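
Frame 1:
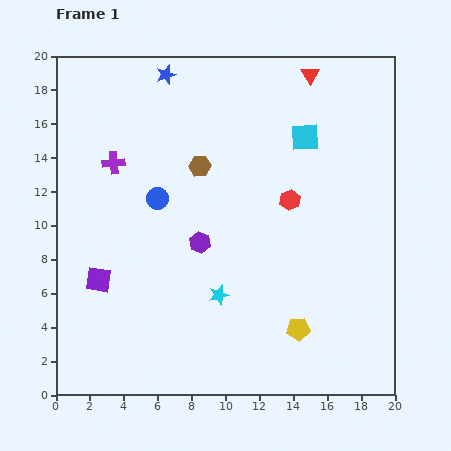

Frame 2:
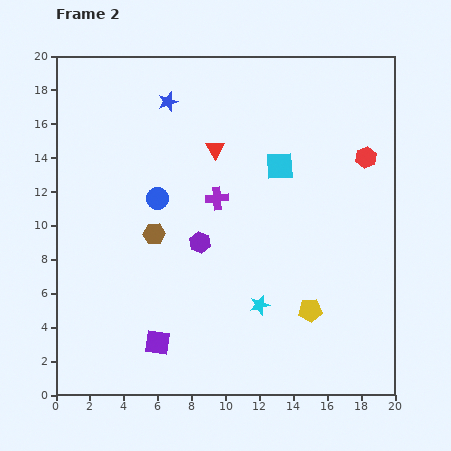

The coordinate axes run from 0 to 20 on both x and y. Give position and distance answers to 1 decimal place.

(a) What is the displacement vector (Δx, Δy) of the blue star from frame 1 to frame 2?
(0.1, -1.6)

The blue star was at (6.5, 18.9) in frame 1 and (6.6, 17.3) in frame 2.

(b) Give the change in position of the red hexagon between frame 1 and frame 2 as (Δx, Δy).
(4.5, 2.5)

The red hexagon was at (13.8, 11.5) in frame 1 and (18.3, 14.0) in frame 2.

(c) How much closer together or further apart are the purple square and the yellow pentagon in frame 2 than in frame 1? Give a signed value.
-3.0

Distance in frame 1: 12.2. Distance in frame 2: 9.2.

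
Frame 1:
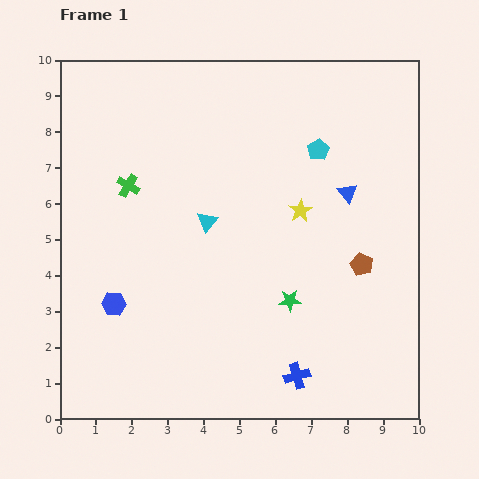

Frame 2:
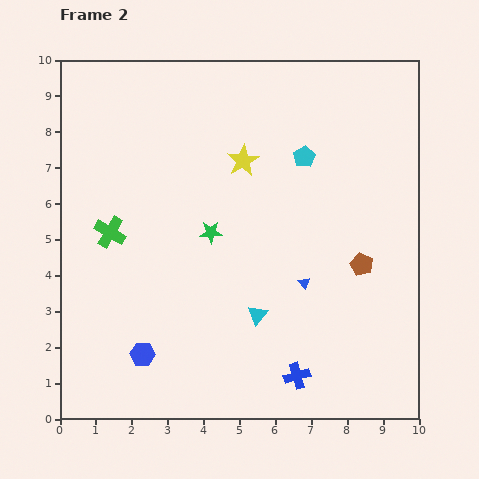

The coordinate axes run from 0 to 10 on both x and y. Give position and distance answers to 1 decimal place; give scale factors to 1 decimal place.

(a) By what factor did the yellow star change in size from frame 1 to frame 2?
1.4×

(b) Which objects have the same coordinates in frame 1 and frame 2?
the brown pentagon, the blue cross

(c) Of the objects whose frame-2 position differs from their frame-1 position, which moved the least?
the cyan pentagon

(moved 0.4)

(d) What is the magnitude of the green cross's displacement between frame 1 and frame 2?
1.4

The green cross moved from (1.9, 6.5) to (1.4, 5.2), a distance of √(0.5² + 1.3²) ≈ 1.4.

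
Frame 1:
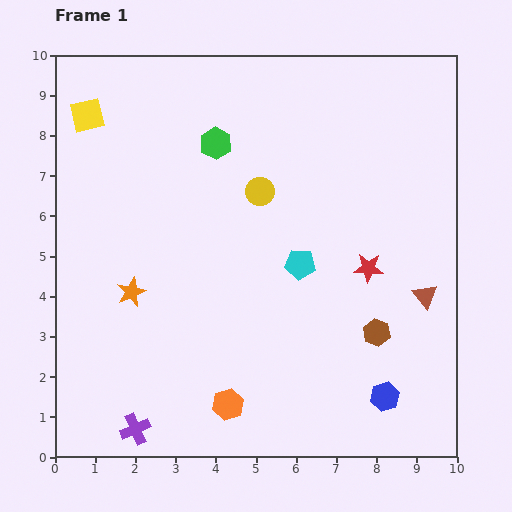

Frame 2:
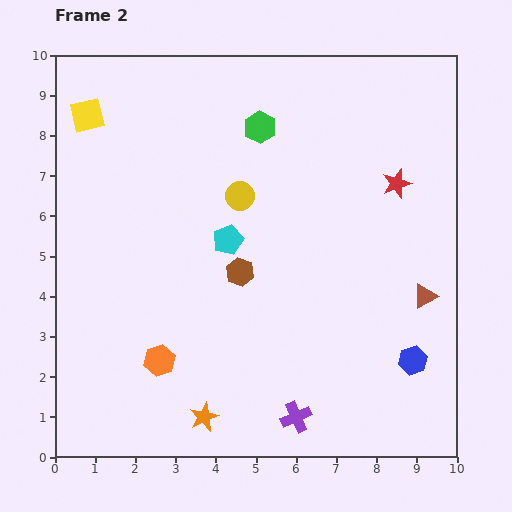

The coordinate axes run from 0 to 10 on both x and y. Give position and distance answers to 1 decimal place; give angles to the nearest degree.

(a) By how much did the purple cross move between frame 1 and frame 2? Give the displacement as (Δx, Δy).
(4.0, 0.3)

The purple cross was at (2.0, 0.7) in frame 1 and (6.0, 1.0) in frame 2.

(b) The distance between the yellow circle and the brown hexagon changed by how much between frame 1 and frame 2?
-2.6

Distance in frame 1: 4.5. Distance in frame 2: 1.9.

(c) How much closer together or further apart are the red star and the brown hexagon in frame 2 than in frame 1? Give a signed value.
+2.9

Distance in frame 1: 1.6. Distance in frame 2: 4.5.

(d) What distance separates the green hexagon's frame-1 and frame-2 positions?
1.2

The green hexagon moved from (4.0, 7.8) to (5.1, 8.2), a distance of √(1.1² + 0.4²) ≈ 1.2.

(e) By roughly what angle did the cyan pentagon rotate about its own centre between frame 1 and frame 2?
27° counter-clockwise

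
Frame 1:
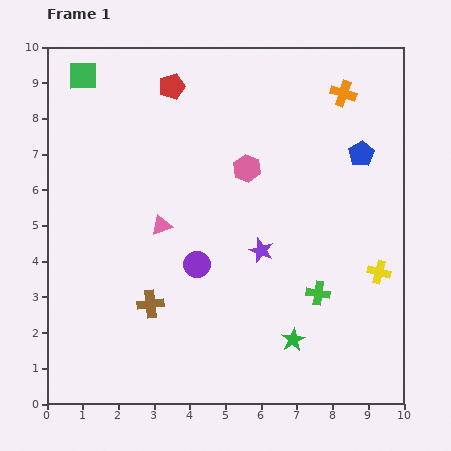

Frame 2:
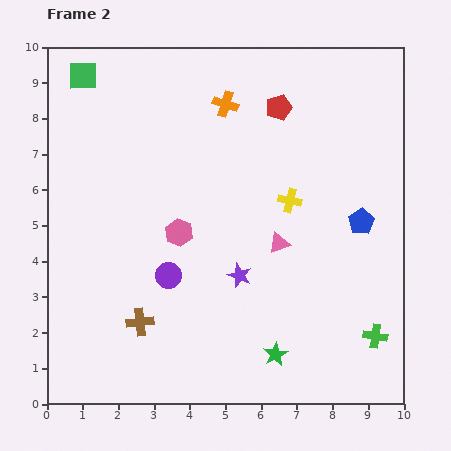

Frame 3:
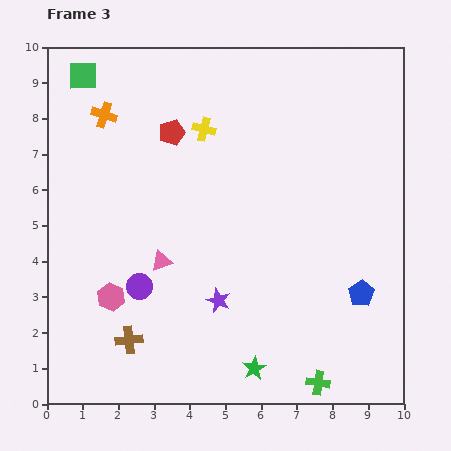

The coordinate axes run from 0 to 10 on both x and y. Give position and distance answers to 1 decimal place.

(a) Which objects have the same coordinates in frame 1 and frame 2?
the green square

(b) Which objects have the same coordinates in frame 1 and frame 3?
the green square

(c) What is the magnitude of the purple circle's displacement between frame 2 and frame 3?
0.9

The purple circle moved from (3.4, 3.6) to (2.6, 3.3), a distance of √(0.8² + 0.3²) ≈ 0.9.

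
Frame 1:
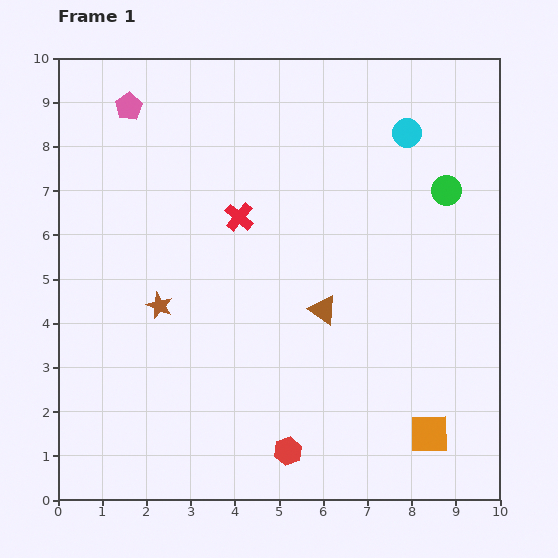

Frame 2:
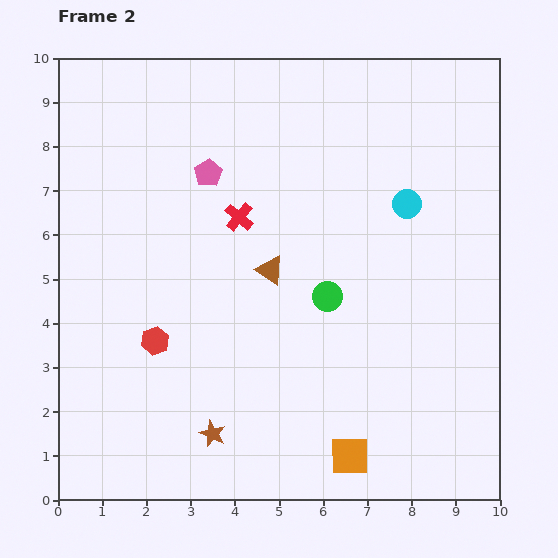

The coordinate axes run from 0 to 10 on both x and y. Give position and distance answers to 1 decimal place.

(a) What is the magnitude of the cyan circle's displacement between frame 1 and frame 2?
1.6

The cyan circle moved from (7.9, 8.3) to (7.9, 6.7), a distance of √(0.0² + 1.6²) ≈ 1.6.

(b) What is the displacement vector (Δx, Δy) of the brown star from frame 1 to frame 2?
(1.2, -2.9)

The brown star was at (2.3, 4.4) in frame 1 and (3.5, 1.5) in frame 2.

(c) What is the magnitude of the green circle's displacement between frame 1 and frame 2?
3.6

The green circle moved from (8.8, 7.0) to (6.1, 4.6), a distance of √(2.7² + 2.4²) ≈ 3.6.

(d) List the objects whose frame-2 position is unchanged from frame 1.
the red cross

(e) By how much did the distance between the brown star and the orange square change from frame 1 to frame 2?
-3.7

Distance in frame 1: 6.8. Distance in frame 2: 3.1.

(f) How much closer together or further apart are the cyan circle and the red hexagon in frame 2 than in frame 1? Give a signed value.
-1.2

Distance in frame 1: 7.7. Distance in frame 2: 6.5.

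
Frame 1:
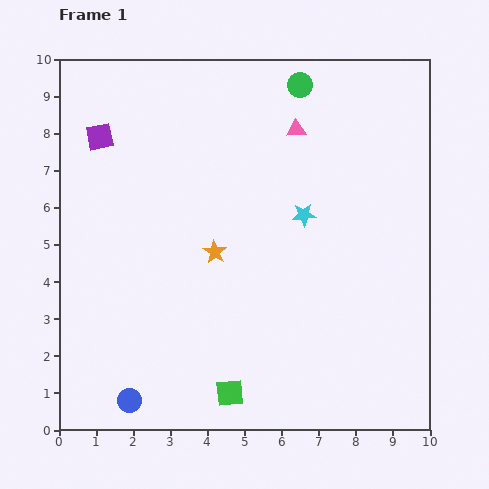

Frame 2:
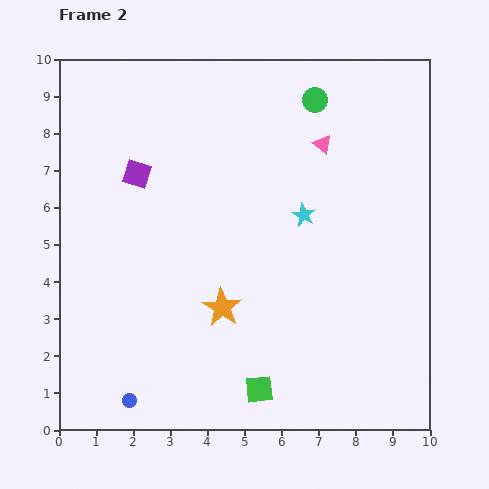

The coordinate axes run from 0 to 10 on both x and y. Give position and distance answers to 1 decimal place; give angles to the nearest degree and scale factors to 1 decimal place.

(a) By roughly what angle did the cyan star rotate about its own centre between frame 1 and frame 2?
31° clockwise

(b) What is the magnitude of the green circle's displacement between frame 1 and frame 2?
0.6

The green circle moved from (6.5, 9.3) to (6.9, 8.9), a distance of √(0.4² + 0.4²) ≈ 0.6.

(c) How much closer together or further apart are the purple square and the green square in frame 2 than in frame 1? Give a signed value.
-1.0

Distance in frame 1: 7.7. Distance in frame 2: 6.7.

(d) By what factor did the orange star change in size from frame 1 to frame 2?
1.6×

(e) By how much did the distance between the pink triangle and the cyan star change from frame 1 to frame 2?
-0.3

Distance in frame 1: 2.3. Distance in frame 2: 2.0.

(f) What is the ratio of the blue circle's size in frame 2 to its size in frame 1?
0.6×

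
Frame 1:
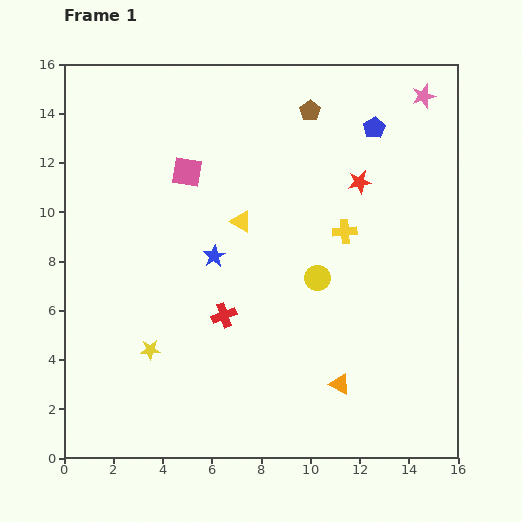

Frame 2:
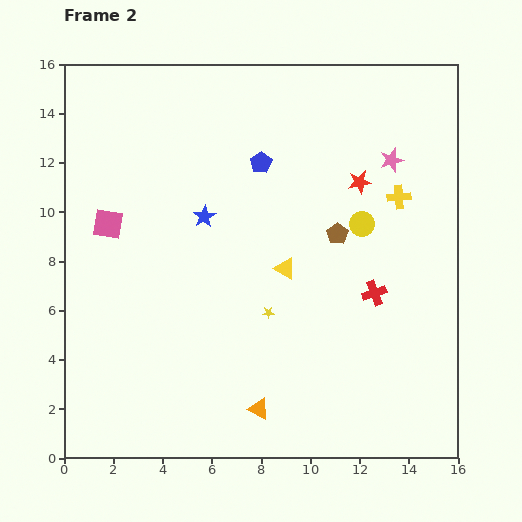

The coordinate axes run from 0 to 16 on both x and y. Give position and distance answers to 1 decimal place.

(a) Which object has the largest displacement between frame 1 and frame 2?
the red cross

(moved 6.2; next 5.1)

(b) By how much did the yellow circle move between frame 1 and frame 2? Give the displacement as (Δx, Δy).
(1.8, 2.2)

The yellow circle was at (10.3, 7.3) in frame 1 and (12.1, 9.5) in frame 2.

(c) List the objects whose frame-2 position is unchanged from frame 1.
the red star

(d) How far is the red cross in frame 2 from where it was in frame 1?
6.2

The red cross moved from (6.5, 5.8) to (12.6, 6.7), a distance of √(6.1² + 0.9²) ≈ 6.2.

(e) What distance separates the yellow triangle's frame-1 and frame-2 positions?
2.6

The yellow triangle moved from (7.2, 9.6) to (9.0, 7.7), a distance of √(1.8² + 1.9²) ≈ 2.6.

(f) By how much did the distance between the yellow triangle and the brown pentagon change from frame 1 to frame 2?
-2.8

Distance in frame 1: 5.3. Distance in frame 2: 2.5.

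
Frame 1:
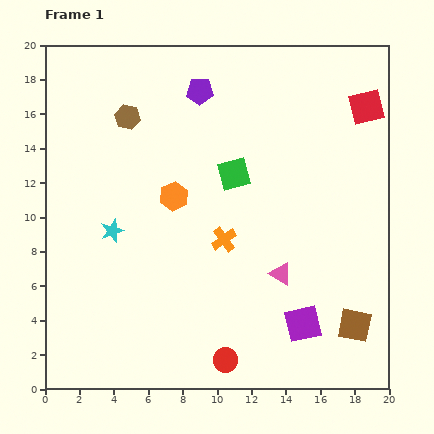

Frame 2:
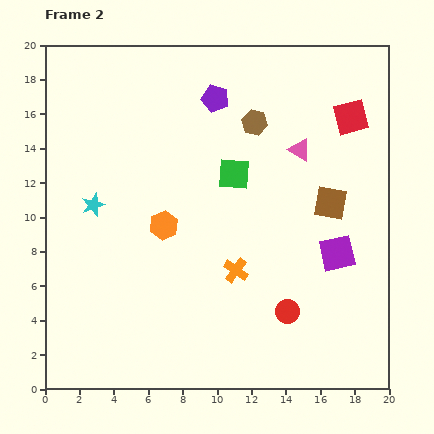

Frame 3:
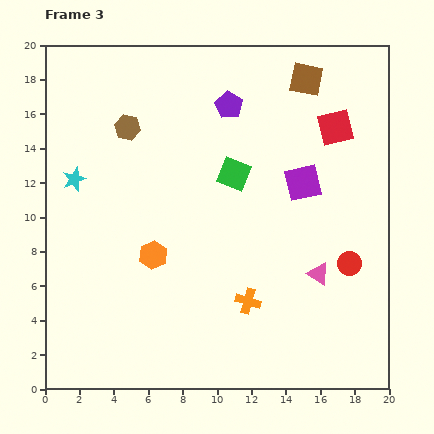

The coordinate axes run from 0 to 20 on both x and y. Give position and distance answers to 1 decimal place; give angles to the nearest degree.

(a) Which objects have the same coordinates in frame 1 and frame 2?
the green square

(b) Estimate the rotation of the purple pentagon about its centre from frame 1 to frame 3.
31° clockwise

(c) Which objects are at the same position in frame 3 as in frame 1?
the green square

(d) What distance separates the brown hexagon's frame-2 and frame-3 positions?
7.4

The brown hexagon moved from (12.2, 15.5) to (4.8, 15.2), a distance of √(7.4² + 0.3²) ≈ 7.4.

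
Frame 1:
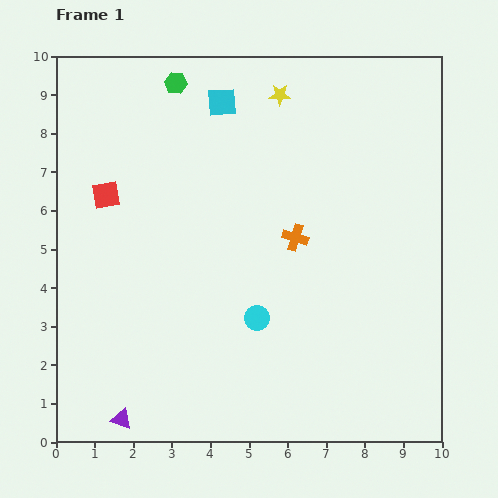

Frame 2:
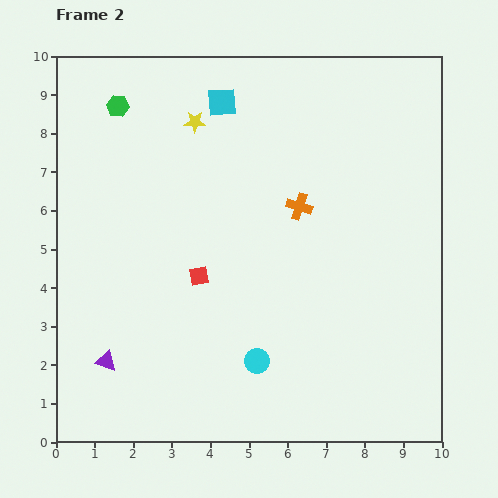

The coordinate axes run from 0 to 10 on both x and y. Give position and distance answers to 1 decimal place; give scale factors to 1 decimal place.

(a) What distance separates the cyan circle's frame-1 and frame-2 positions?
1.1

The cyan circle moved from (5.2, 3.2) to (5.2, 2.1), a distance of √(0.0² + 1.1²) ≈ 1.1.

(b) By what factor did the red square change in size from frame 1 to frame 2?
0.7×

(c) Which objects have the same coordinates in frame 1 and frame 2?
the cyan square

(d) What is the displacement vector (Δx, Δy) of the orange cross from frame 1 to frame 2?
(0.1, 0.8)

The orange cross was at (6.2, 5.3) in frame 1 and (6.3, 6.1) in frame 2.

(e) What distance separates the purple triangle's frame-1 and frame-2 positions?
1.6

The purple triangle moved from (1.7, 0.6) to (1.3, 2.1), a distance of √(0.4² + 1.5²) ≈ 1.6.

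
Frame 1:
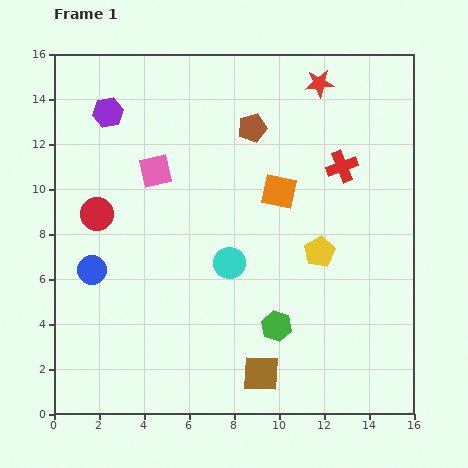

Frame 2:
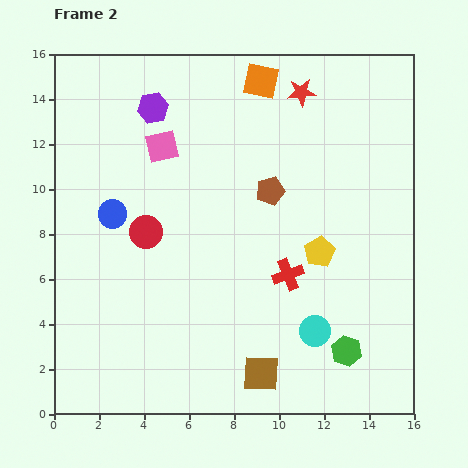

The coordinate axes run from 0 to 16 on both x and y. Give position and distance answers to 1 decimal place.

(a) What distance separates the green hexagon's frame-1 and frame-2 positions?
3.3

The green hexagon moved from (9.9, 3.9) to (13.0, 2.8), a distance of √(3.1² + 1.1²) ≈ 3.3.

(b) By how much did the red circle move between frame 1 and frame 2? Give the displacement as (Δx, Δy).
(2.2, -0.8)

The red circle was at (1.9, 8.9) in frame 1 and (4.1, 8.1) in frame 2.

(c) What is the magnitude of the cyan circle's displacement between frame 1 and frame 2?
4.8

The cyan circle moved from (7.8, 6.7) to (11.6, 3.7), a distance of √(3.8² + 3.0²) ≈ 4.8.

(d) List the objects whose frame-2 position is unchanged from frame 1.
the yellow pentagon, the brown square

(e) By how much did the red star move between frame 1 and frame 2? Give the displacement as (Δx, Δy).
(-0.8, -0.4)

The red star was at (11.8, 14.7) in frame 1 and (11.0, 14.3) in frame 2.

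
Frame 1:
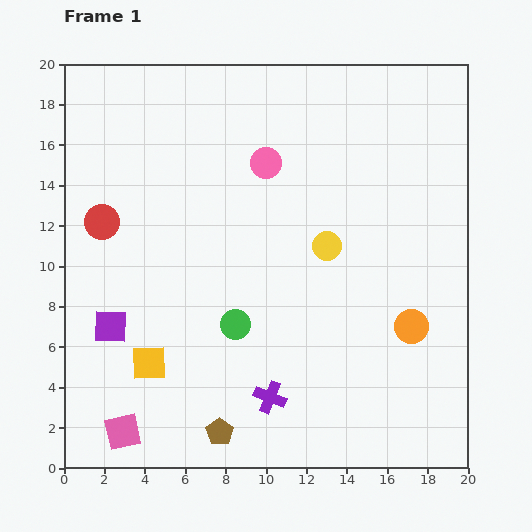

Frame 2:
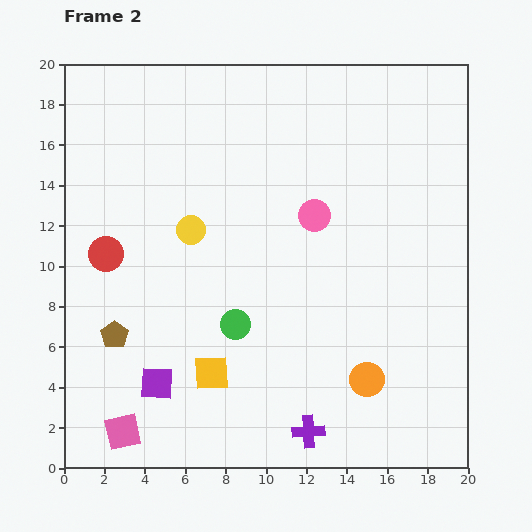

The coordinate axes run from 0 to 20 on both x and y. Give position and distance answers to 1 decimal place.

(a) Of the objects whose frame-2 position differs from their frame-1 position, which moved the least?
the red circle

(moved 1.6)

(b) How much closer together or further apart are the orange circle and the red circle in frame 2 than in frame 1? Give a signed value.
-1.9

Distance in frame 1: 16.2. Distance in frame 2: 14.3.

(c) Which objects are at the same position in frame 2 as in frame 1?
the green circle, the pink square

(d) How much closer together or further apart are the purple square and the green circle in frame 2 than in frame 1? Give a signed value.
-1.3

Distance in frame 1: 6.2. Distance in frame 2: 4.9.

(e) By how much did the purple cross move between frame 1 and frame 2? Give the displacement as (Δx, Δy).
(1.9, -1.7)

The purple cross was at (10.2, 3.5) in frame 1 and (12.1, 1.8) in frame 2.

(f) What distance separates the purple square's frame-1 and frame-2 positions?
3.6

The purple square moved from (2.3, 7.0) to (4.6, 4.2), a distance of √(2.3² + 2.8²) ≈ 3.6.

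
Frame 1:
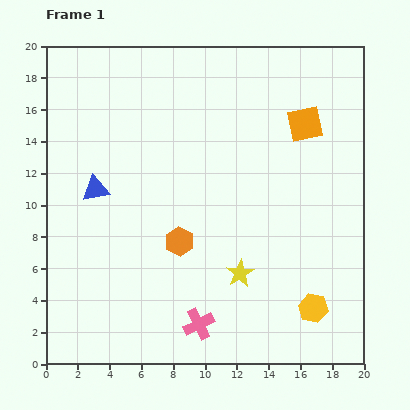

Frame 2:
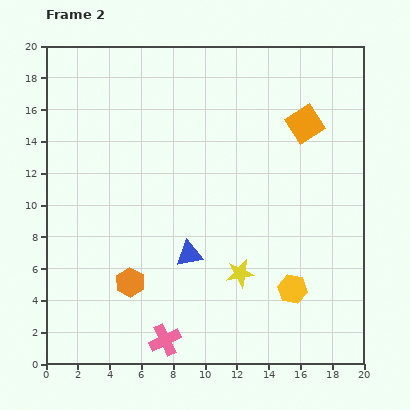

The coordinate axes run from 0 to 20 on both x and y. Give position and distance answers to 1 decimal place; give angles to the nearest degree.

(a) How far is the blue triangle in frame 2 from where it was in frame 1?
7.2

The blue triangle moved from (3.1, 11.0) to (9.0, 6.9), a distance of √(5.9² + 4.1²) ≈ 7.2.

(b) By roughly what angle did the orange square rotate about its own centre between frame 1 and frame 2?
20° counter-clockwise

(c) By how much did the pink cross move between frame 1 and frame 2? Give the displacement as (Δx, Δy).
(-2.1, -1.0)

The pink cross was at (9.6, 2.5) in frame 1 and (7.5, 1.5) in frame 2.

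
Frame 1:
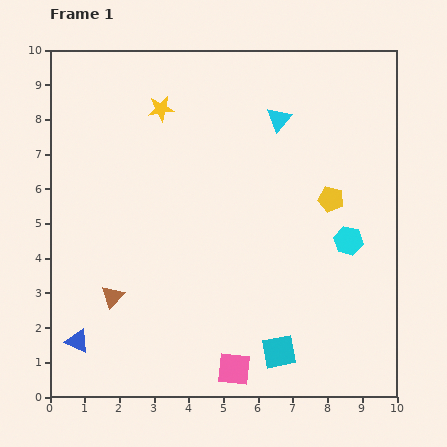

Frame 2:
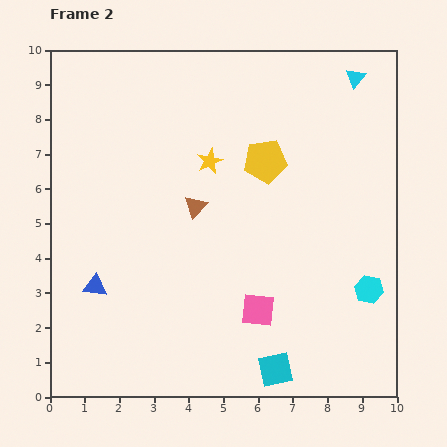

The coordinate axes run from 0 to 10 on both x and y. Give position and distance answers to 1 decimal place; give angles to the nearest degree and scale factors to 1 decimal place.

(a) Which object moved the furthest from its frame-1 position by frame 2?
the brown triangle

(moved 3.5; next 2.5)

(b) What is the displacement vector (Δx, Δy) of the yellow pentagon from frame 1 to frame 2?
(-1.9, 1.1)

The yellow pentagon was at (8.1, 5.7) in frame 1 and (6.2, 6.8) in frame 2.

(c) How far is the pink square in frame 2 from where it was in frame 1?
1.8

The pink square moved from (5.3, 0.8) to (6.0, 2.5), a distance of √(0.7² + 1.7²) ≈ 1.8.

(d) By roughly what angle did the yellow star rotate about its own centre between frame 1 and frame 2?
17° counter-clockwise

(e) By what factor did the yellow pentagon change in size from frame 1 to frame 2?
1.7×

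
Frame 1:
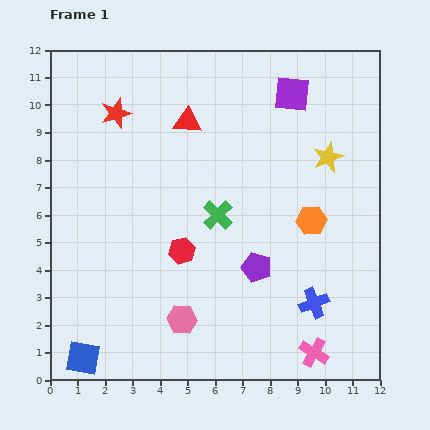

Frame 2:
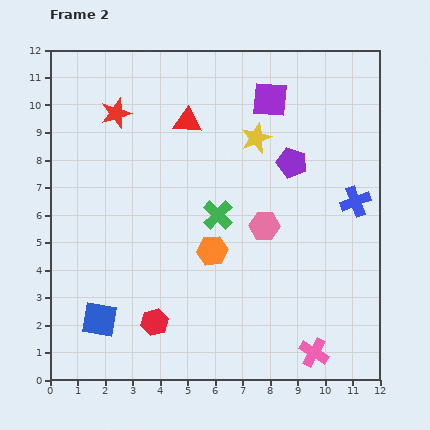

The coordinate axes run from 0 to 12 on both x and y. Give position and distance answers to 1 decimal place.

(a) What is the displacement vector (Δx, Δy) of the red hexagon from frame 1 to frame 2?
(-1.0, -2.6)

The red hexagon was at (4.8, 4.7) in frame 1 and (3.8, 2.1) in frame 2.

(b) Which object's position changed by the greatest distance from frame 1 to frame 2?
the pink hexagon

(moved 4.5; next 4.0)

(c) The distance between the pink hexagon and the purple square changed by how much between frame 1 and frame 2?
-4.5

Distance in frame 1: 9.1. Distance in frame 2: 4.6.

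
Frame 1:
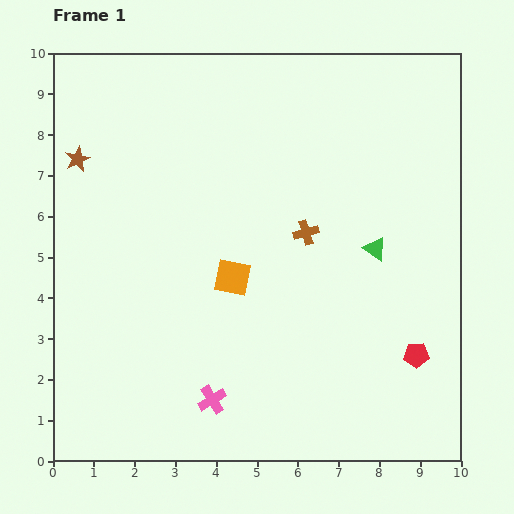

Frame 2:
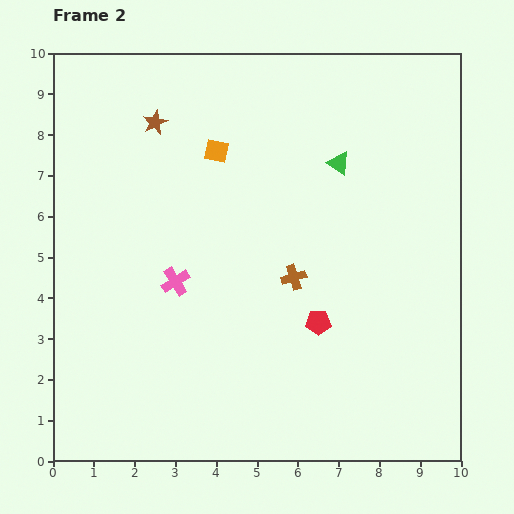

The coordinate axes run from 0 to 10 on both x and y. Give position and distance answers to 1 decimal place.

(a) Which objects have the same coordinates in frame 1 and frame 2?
none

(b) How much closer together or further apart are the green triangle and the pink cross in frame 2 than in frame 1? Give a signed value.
-0.5

Distance in frame 1: 5.4. Distance in frame 2: 4.9.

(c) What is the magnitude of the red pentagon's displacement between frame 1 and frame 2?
2.5

The red pentagon moved from (8.9, 2.6) to (6.5, 3.4), a distance of √(2.4² + 0.8²) ≈ 2.5.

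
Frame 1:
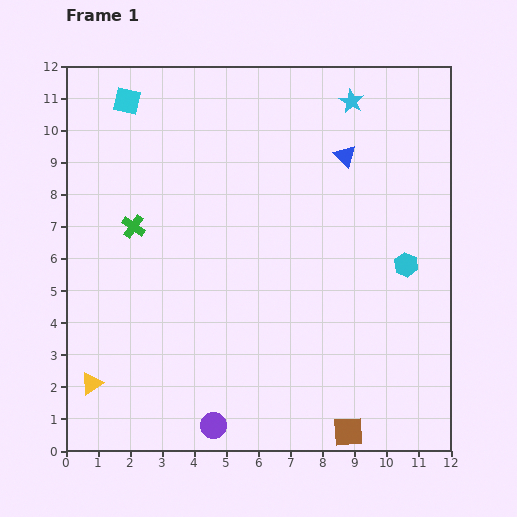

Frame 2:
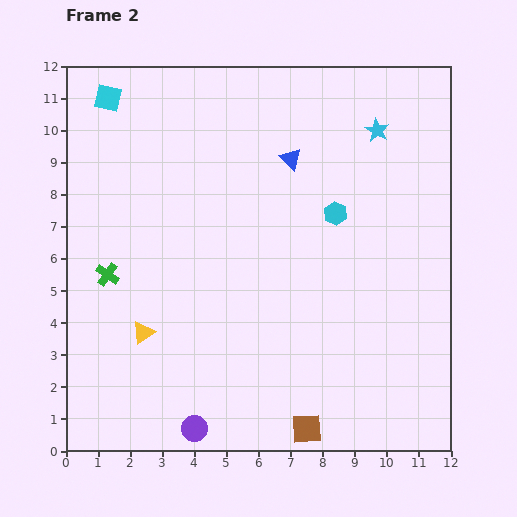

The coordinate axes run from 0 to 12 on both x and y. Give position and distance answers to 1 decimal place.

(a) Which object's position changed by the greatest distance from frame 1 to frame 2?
the cyan hexagon

(moved 2.7; next 2.3)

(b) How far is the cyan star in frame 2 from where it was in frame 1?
1.2

The cyan star moved from (8.9, 10.9) to (9.7, 10.0), a distance of √(0.8² + 0.9²) ≈ 1.2.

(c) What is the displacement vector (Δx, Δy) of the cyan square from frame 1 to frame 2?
(-0.6, 0.1)

The cyan square was at (1.9, 10.9) in frame 1 and (1.3, 11.0) in frame 2.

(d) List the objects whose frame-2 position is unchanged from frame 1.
none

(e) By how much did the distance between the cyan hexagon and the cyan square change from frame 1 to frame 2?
-2.1

Distance in frame 1: 10.1. Distance in frame 2: 8.0.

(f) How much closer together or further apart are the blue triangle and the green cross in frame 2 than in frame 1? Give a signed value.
-0.3

Distance in frame 1: 7.0. Distance in frame 2: 6.7.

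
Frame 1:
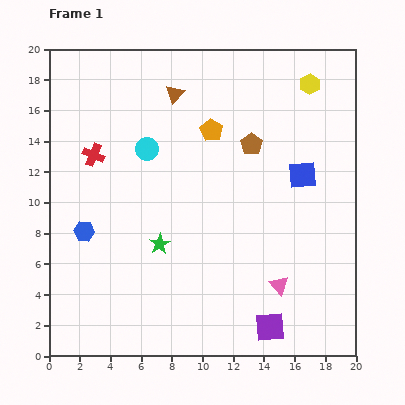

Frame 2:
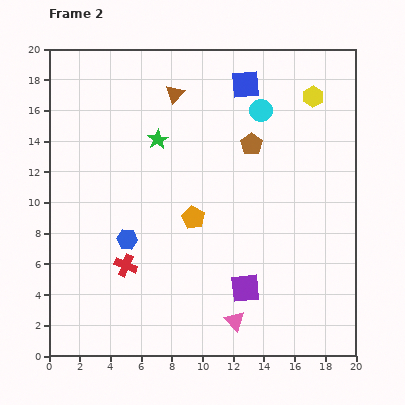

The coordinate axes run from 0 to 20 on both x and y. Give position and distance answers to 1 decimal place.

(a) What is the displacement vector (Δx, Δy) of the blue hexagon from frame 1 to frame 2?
(2.8, -0.5)

The blue hexagon was at (2.3, 8.1) in frame 1 and (5.1, 7.6) in frame 2.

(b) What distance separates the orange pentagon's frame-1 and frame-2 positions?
5.8

The orange pentagon moved from (10.6, 14.7) to (9.4, 9.0), a distance of √(1.2² + 5.7²) ≈ 5.8.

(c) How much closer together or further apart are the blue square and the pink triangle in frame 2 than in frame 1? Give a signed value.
+8.0

Distance in frame 1: 7.4. Distance in frame 2: 15.4.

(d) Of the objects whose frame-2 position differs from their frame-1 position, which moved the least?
the yellow hexagon

(moved 0.8)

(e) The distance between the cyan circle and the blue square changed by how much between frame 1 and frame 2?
-8.2

Distance in frame 1: 10.2. Distance in frame 2: 2.0.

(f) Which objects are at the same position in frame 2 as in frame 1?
the brown pentagon, the brown triangle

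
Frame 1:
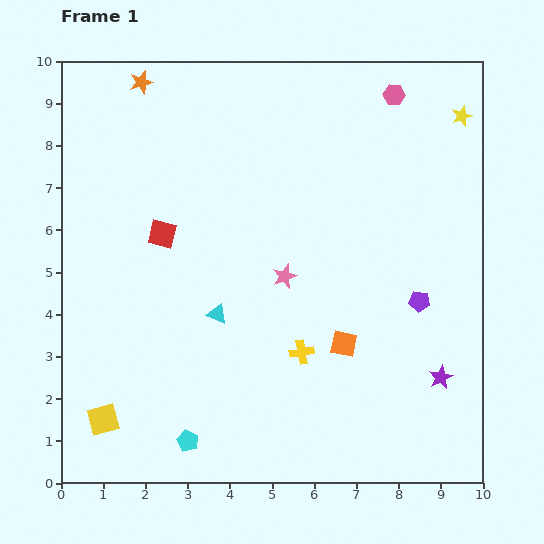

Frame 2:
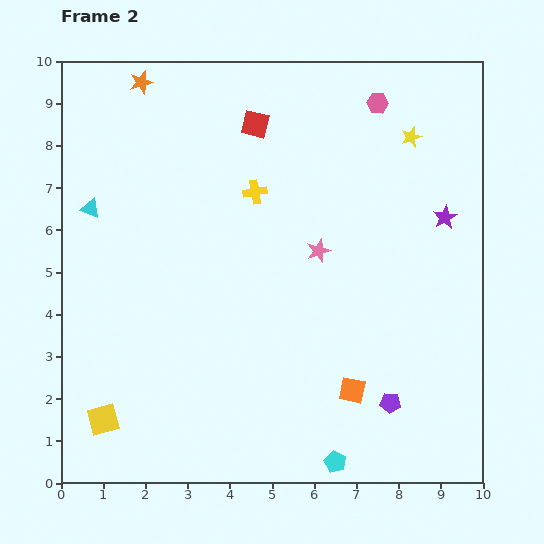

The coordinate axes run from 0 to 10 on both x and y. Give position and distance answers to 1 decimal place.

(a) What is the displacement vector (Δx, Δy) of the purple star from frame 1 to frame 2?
(0.1, 3.8)

The purple star was at (9.0, 2.5) in frame 1 and (9.1, 6.3) in frame 2.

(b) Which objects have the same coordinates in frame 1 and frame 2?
the orange star, the yellow square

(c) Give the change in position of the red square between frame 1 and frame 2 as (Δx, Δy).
(2.2, 2.6)

The red square was at (2.4, 5.9) in frame 1 and (4.6, 8.5) in frame 2.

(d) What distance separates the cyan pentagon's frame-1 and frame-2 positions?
3.5

The cyan pentagon moved from (3.0, 1.0) to (6.5, 0.5), a distance of √(3.5² + 0.5²) ≈ 3.5.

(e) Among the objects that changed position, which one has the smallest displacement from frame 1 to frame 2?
the pink hexagon

(moved 0.4)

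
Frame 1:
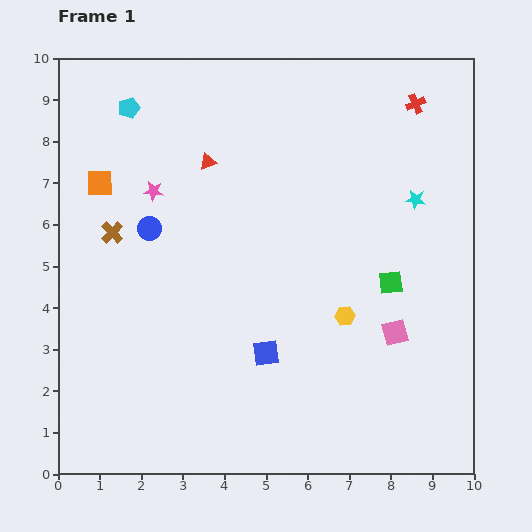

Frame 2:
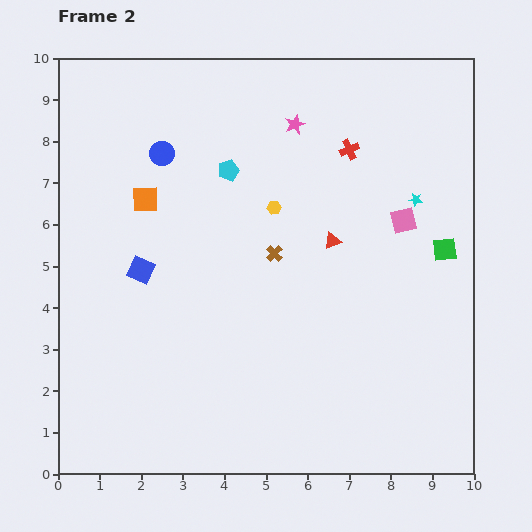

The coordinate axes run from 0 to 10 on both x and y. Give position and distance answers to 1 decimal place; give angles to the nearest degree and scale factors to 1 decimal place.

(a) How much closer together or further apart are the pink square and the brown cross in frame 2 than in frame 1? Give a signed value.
-4.0

Distance in frame 1: 7.2. Distance in frame 2: 3.2.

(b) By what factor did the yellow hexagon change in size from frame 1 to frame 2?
0.7×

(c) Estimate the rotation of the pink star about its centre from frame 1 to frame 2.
29° counter-clockwise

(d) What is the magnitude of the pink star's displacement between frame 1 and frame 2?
3.8

The pink star moved from (2.3, 6.8) to (5.7, 8.4), a distance of √(3.4² + 1.6²) ≈ 3.8.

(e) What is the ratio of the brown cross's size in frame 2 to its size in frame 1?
0.7×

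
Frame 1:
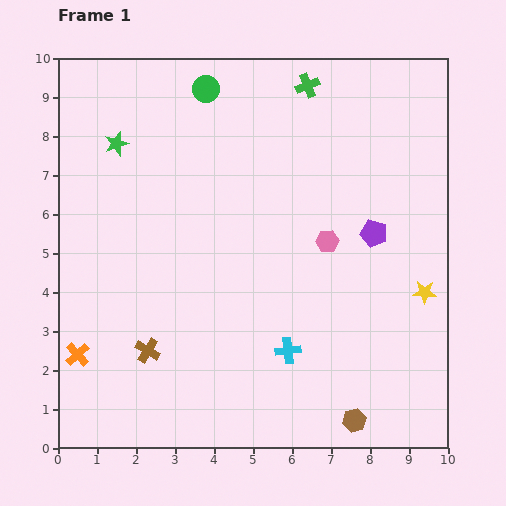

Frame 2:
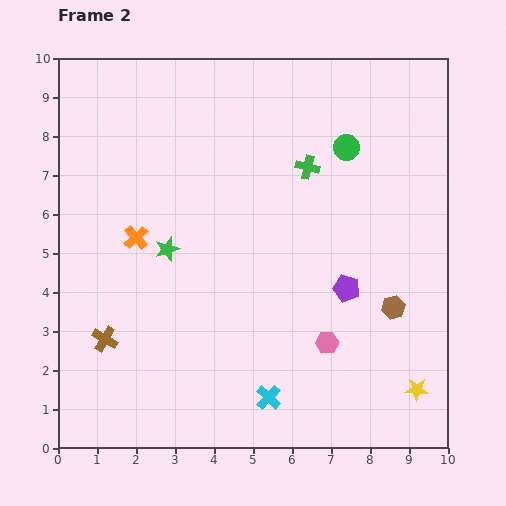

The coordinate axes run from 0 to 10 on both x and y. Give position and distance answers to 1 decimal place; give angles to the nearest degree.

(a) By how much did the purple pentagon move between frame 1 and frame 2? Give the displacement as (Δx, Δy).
(-0.7, -1.4)

The purple pentagon was at (8.1, 5.5) in frame 1 and (7.4, 4.1) in frame 2.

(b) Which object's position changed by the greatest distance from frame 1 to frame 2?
the green circle

(moved 3.9; next 3.4)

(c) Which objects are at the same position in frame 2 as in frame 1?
none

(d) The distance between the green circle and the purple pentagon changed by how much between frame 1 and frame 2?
-2.1

Distance in frame 1: 5.7. Distance in frame 2: 3.6.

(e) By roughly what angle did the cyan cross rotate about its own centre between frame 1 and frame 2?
40° counter-clockwise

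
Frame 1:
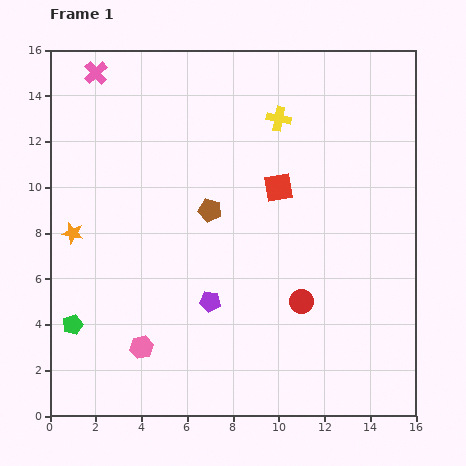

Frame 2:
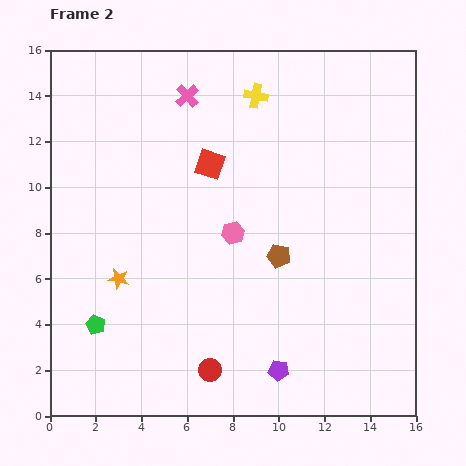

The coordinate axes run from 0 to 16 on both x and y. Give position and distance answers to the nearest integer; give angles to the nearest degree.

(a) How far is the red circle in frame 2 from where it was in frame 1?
5

The red circle moved from (11, 5) to (7, 2), a distance of √(4² + 3²) ≈ 5.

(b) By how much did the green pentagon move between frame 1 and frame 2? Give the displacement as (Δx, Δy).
(1, 0)

The green pentagon was at (1, 4) in frame 1 and (2, 4) in frame 2.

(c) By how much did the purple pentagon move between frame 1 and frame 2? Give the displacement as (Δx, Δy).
(3, -3)

The purple pentagon was at (7, 5) in frame 1 and (10, 2) in frame 2.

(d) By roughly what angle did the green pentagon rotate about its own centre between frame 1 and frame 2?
28° counter-clockwise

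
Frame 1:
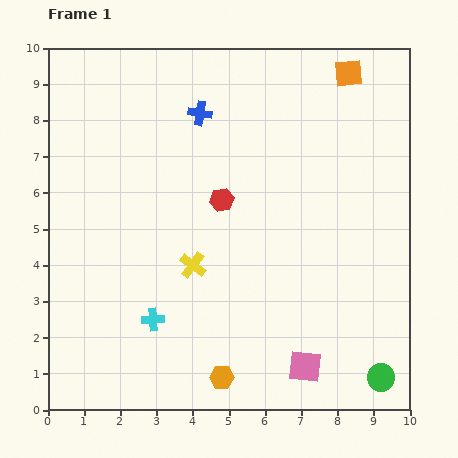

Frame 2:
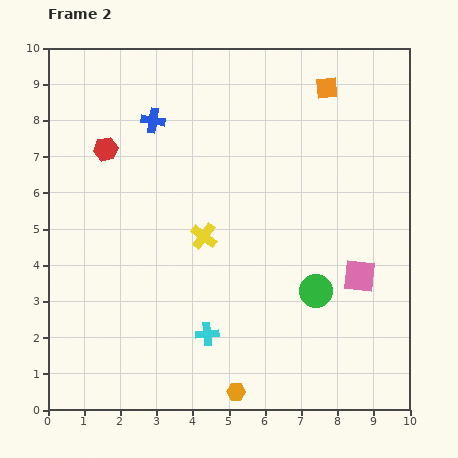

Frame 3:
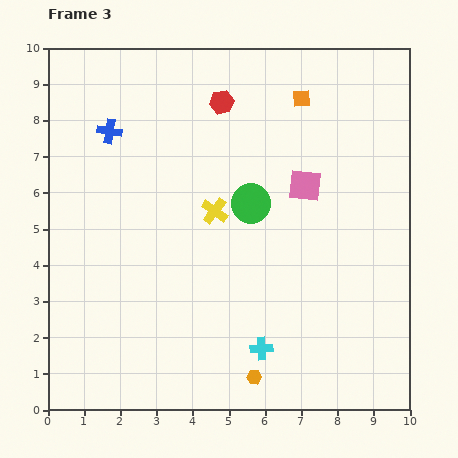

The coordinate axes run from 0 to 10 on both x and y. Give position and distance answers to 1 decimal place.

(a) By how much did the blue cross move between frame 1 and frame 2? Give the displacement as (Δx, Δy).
(-1.3, -0.2)

The blue cross was at (4.2, 8.2) in frame 1 and (2.9, 8.0) in frame 2.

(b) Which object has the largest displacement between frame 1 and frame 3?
the green circle

(moved 6.0; next 5.0)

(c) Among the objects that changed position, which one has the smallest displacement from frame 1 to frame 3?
the orange hexagon

(moved 0.9)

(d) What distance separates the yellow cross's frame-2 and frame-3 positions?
0.8

The yellow cross moved from (4.3, 4.8) to (4.6, 5.5), a distance of √(0.3² + 0.7²) ≈ 0.8.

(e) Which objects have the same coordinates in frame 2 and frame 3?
none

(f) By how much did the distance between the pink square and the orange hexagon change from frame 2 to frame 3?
+0.8

Distance in frame 2: 4.7. Distance in frame 3: 5.5.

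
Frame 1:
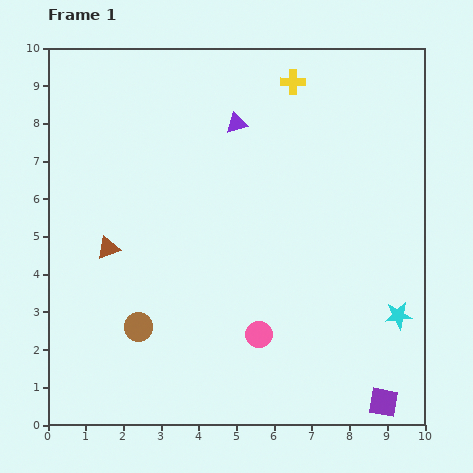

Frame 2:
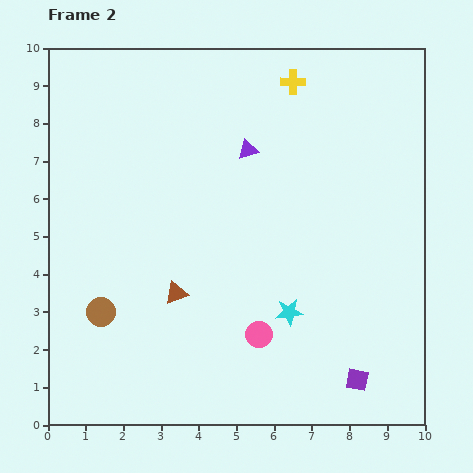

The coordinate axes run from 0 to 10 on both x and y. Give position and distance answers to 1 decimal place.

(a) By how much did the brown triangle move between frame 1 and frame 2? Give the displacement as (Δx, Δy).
(1.8, -1.2)

The brown triangle was at (1.6, 4.7) in frame 1 and (3.4, 3.5) in frame 2.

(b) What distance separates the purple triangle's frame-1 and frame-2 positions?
0.8

The purple triangle moved from (5.0, 8.0) to (5.3, 7.3), a distance of √(0.3² + 0.7²) ≈ 0.8.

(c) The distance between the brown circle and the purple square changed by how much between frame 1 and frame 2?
+0.2

Distance in frame 1: 6.8. Distance in frame 2: 7.0.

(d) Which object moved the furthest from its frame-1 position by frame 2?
the cyan star

(moved 2.9; next 2.2)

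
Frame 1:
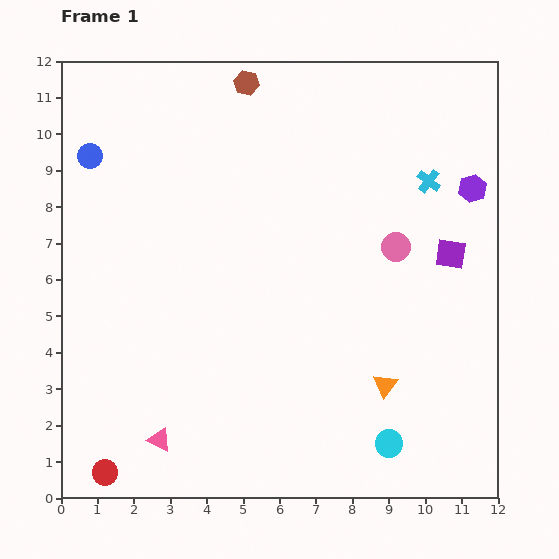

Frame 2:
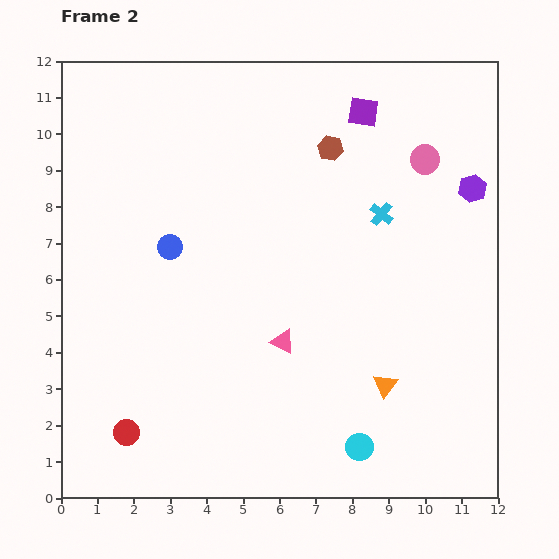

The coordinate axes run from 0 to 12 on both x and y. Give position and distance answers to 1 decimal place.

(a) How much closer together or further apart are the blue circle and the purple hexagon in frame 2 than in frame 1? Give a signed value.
-2.0

Distance in frame 1: 10.5. Distance in frame 2: 8.5.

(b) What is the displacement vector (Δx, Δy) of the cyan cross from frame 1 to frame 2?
(-1.3, -0.9)

The cyan cross was at (10.1, 8.7) in frame 1 and (8.8, 7.8) in frame 2.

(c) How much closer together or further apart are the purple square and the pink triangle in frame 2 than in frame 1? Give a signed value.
-2.8

Distance in frame 1: 9.5. Distance in frame 2: 6.7.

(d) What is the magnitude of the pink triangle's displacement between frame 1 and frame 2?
4.3

The pink triangle moved from (2.7, 1.6) to (6.1, 4.3), a distance of √(3.4² + 2.7²) ≈ 4.3.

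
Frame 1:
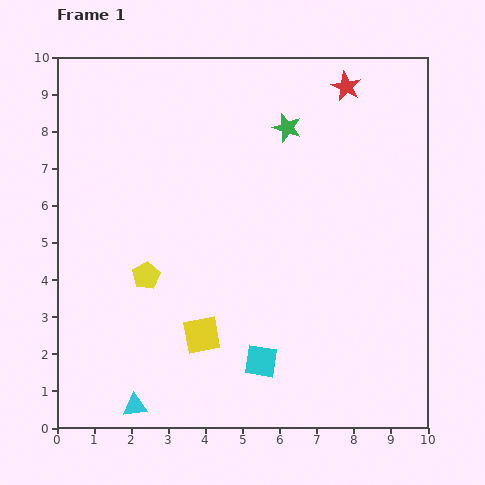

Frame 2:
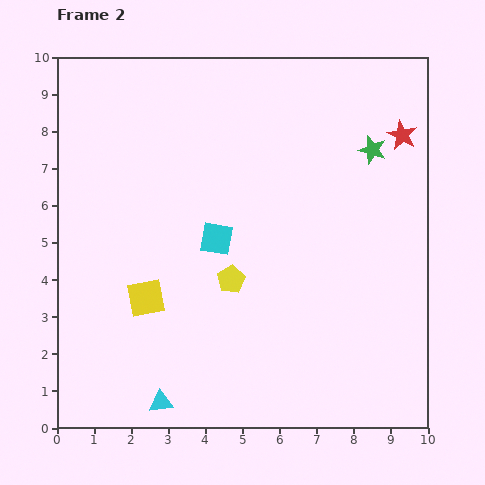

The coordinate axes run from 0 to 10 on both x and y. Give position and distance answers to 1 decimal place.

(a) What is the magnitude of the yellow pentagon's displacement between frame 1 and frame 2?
2.3

The yellow pentagon moved from (2.4, 4.1) to (4.7, 4.0), a distance of √(2.3² + 0.1²) ≈ 2.3.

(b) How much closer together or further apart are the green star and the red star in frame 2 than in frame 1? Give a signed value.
-1.0

Distance in frame 1: 1.9. Distance in frame 2: 0.9.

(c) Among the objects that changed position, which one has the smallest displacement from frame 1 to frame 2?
the cyan triangle

(moved 0.7)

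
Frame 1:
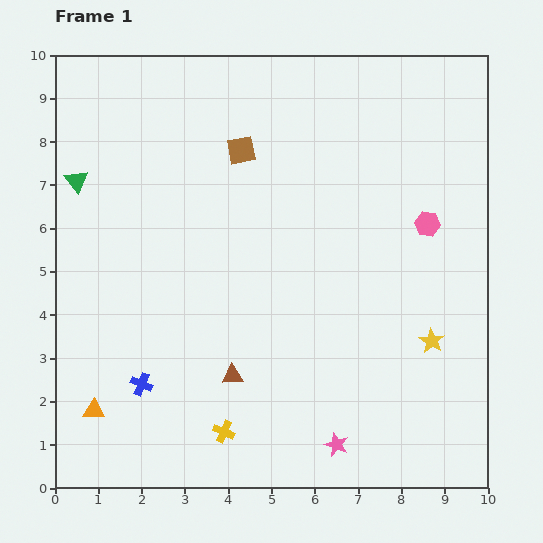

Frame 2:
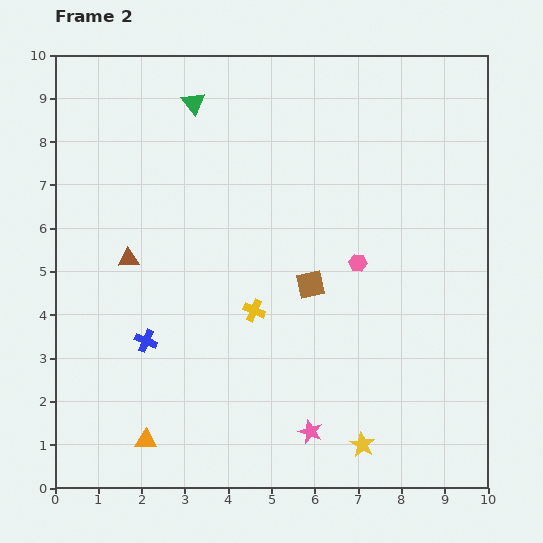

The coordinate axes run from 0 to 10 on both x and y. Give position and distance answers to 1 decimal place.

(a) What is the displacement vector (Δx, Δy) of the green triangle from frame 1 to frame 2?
(2.7, 1.8)

The green triangle was at (0.5, 7.1) in frame 1 and (3.2, 8.9) in frame 2.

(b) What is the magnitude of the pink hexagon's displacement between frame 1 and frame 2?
1.8

The pink hexagon moved from (8.6, 6.1) to (7.0, 5.2), a distance of √(1.6² + 0.9²) ≈ 1.8.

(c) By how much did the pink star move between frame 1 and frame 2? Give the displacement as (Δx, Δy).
(-0.6, 0.3)

The pink star was at (6.5, 1.0) in frame 1 and (5.9, 1.3) in frame 2.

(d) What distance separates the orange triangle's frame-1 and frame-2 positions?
1.4

The orange triangle moved from (0.9, 1.8) to (2.1, 1.1), a distance of √(1.2² + 0.7²) ≈ 1.4.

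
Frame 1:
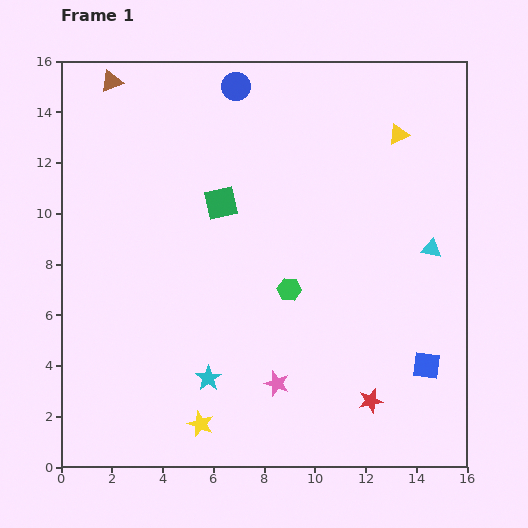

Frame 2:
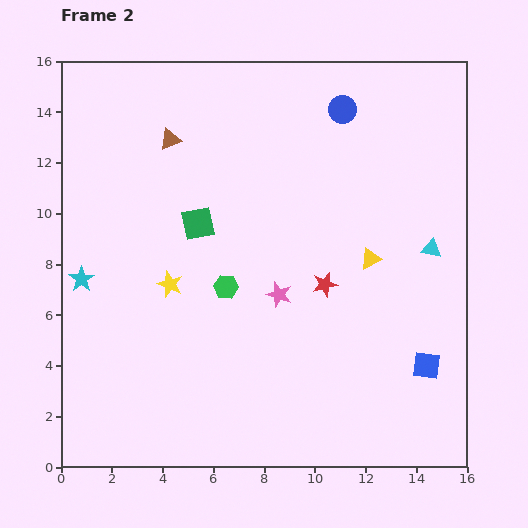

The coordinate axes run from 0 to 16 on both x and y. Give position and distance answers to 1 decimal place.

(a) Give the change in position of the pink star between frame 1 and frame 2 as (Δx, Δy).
(0.1, 3.5)

The pink star was at (8.5, 3.3) in frame 1 and (8.6, 6.8) in frame 2.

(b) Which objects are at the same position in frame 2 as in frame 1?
the cyan triangle, the blue square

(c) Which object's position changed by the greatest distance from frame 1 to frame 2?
the cyan star

(moved 6.3; next 5.6)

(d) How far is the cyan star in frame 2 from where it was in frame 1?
6.3

The cyan star moved from (5.8, 3.5) to (0.8, 7.4), a distance of √(5.0² + 3.9²) ≈ 6.3.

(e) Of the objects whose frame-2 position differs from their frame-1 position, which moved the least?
the green square

(moved 1.2)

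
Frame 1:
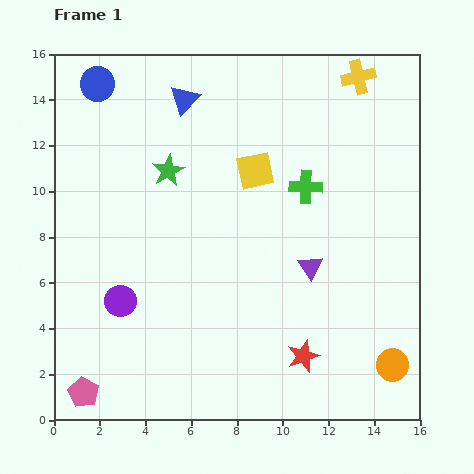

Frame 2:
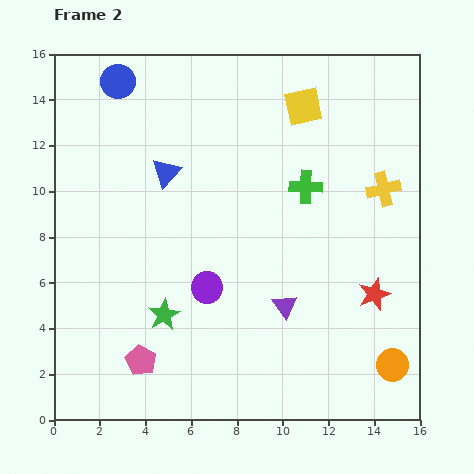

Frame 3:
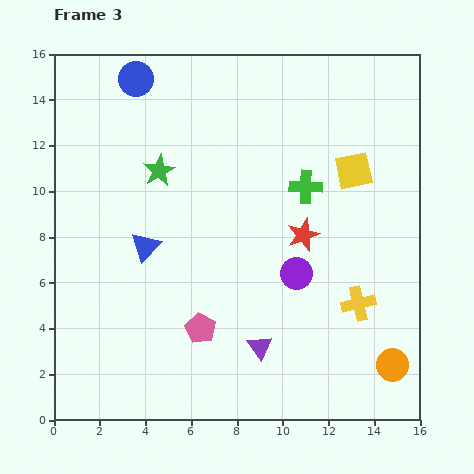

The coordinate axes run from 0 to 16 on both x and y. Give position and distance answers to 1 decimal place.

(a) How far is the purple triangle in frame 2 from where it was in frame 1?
2.0

The purple triangle moved from (11.2, 6.7) to (10.1, 5.0), a distance of √(1.1² + 1.7²) ≈ 2.0.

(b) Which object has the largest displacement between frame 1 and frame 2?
the green star

(moved 6.3; next 5.0)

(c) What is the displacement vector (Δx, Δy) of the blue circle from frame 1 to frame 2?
(0.9, 0.1)

The blue circle was at (1.9, 14.7) in frame 1 and (2.8, 14.8) in frame 2.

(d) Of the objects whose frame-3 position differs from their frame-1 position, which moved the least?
the green star

(moved 0.4)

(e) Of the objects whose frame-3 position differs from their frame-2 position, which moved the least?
the blue circle

(moved 0.8)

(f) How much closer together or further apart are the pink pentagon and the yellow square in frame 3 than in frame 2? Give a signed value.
-3.6

Distance in frame 2: 13.2. Distance in frame 3: 9.6.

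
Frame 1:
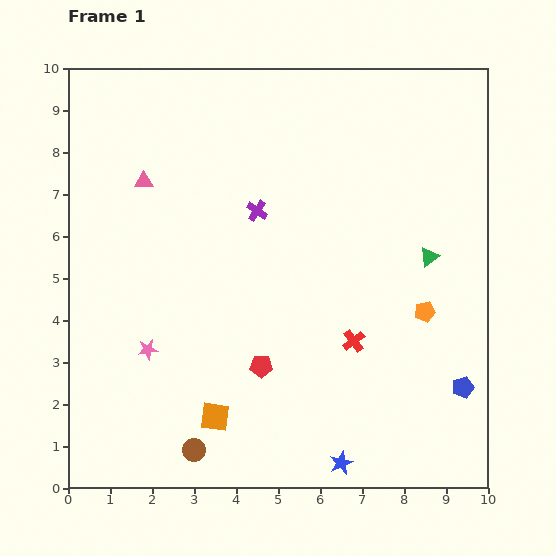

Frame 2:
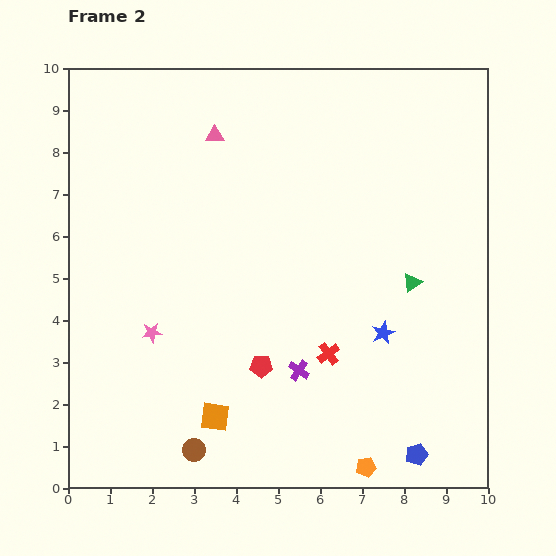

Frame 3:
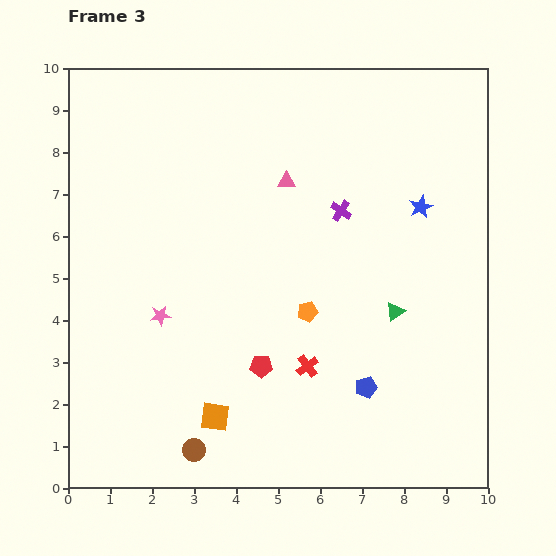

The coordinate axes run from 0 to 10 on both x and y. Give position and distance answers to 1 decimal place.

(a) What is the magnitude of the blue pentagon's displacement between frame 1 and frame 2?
1.9

The blue pentagon moved from (9.4, 2.4) to (8.3, 0.8), a distance of √(1.1² + 1.6²) ≈ 1.9.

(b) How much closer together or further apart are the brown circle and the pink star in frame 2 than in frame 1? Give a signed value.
+0.4

Distance in frame 1: 2.6. Distance in frame 2: 3.0.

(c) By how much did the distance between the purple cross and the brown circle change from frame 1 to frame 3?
+0.8

Distance in frame 1: 5.9. Distance in frame 3: 6.7.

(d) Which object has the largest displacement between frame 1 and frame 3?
the blue star

(moved 6.4; next 3.4)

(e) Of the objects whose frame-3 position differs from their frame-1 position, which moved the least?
the pink star

(moved 0.9)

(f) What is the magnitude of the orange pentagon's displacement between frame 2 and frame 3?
4.0

The orange pentagon moved from (7.1, 0.5) to (5.7, 4.2), a distance of √(1.4² + 3.7²) ≈ 4.0.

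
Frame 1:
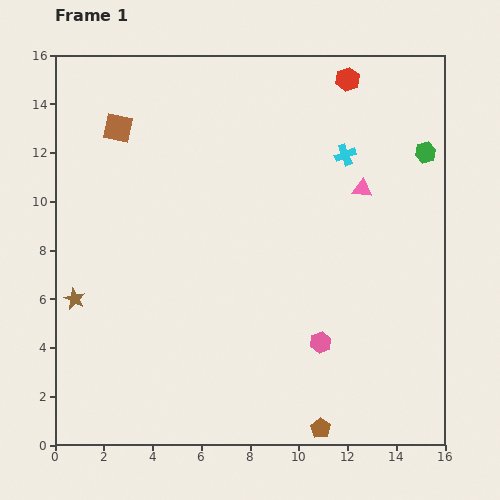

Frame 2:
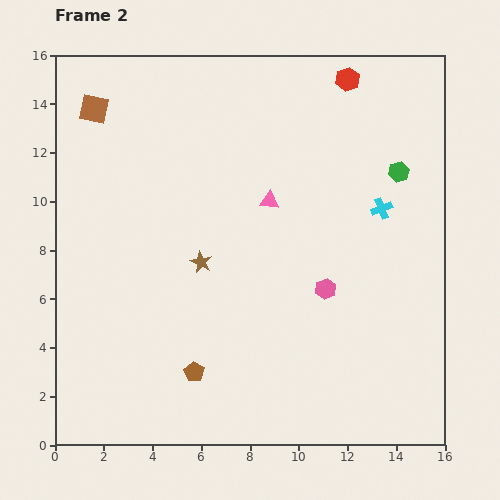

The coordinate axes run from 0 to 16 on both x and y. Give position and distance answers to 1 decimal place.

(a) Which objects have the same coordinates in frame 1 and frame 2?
the red hexagon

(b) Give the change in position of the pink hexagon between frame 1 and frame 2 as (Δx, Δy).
(0.2, 2.2)

The pink hexagon was at (10.9, 4.2) in frame 1 and (11.1, 6.4) in frame 2.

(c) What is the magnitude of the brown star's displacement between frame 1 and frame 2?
5.4

The brown star moved from (0.8, 6.0) to (6.0, 7.5), a distance of √(5.2² + 1.5²) ≈ 5.4.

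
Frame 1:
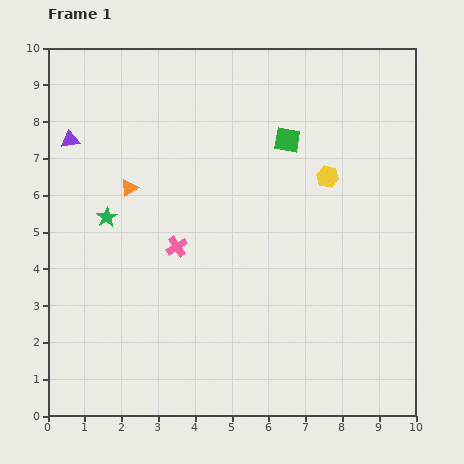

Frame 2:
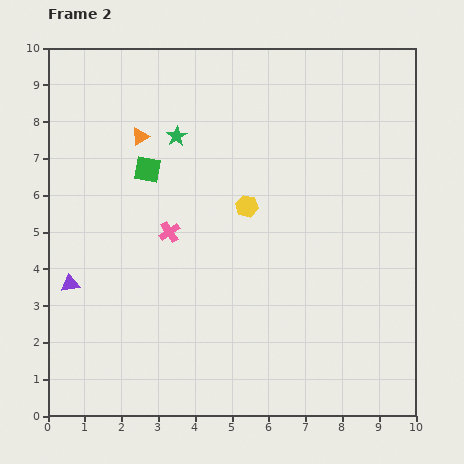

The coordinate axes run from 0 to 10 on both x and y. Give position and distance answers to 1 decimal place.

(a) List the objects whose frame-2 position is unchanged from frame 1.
none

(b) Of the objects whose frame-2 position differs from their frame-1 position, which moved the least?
the pink cross

(moved 0.4)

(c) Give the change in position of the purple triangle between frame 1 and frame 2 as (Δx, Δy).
(0.0, -3.9)

The purple triangle was at (0.6, 7.5) in frame 1 and (0.6, 3.6) in frame 2.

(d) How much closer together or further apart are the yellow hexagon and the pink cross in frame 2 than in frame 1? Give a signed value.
-2.3

Distance in frame 1: 4.5. Distance in frame 2: 2.2.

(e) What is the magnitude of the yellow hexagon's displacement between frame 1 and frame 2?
2.3

The yellow hexagon moved from (7.6, 6.5) to (5.4, 5.7), a distance of √(2.2² + 0.8²) ≈ 2.3.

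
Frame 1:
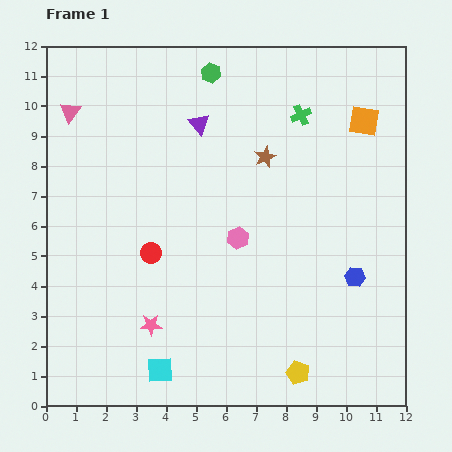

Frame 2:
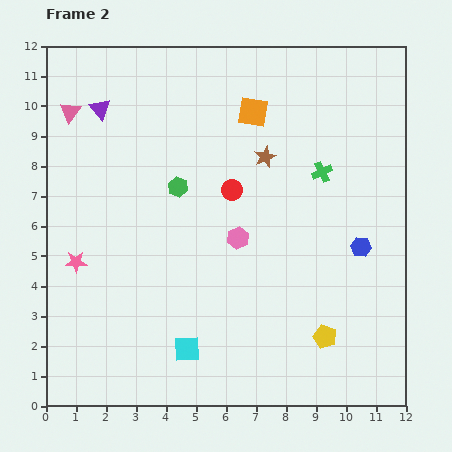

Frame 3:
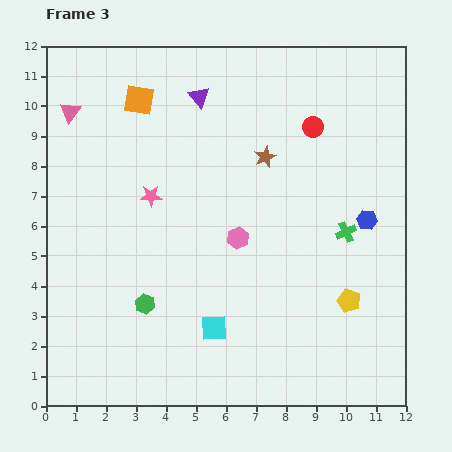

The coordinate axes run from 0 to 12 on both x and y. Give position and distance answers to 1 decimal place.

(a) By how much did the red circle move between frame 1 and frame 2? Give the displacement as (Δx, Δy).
(2.7, 2.1)

The red circle was at (3.5, 5.1) in frame 1 and (6.2, 7.2) in frame 2.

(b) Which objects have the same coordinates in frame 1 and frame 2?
the brown star, the pink hexagon, the pink triangle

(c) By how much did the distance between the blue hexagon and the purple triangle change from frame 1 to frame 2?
+2.5

Distance in frame 1: 7.3. Distance in frame 2: 9.8.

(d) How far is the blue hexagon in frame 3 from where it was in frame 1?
1.9

The blue hexagon moved from (10.3, 4.3) to (10.7, 6.2), a distance of √(0.4² + 1.9²) ≈ 1.9.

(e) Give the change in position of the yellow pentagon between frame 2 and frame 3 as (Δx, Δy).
(0.8, 1.2)

The yellow pentagon was at (9.3, 2.3) in frame 2 and (10.1, 3.5) in frame 3.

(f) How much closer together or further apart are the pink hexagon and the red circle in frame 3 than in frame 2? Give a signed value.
+2.9

Distance in frame 2: 1.6. Distance in frame 3: 4.5.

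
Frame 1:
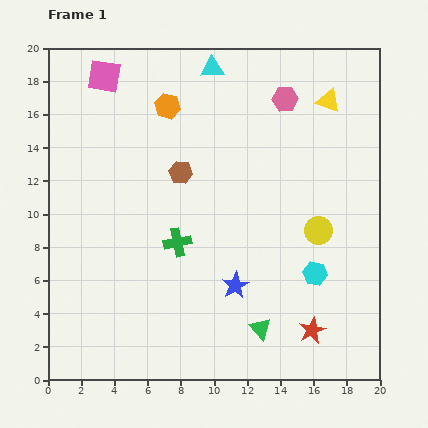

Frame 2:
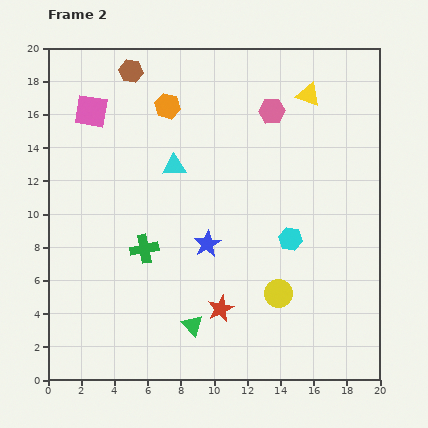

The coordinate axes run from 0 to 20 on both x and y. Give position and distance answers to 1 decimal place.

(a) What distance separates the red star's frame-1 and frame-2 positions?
5.7

The red star moved from (15.9, 3.0) to (10.4, 4.3), a distance of √(5.5² + 1.3²) ≈ 5.7.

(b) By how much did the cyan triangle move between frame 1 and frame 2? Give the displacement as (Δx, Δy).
(-2.3, -5.9)

The cyan triangle was at (9.9, 18.8) in frame 1 and (7.6, 12.9) in frame 2.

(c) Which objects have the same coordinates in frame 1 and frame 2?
the orange hexagon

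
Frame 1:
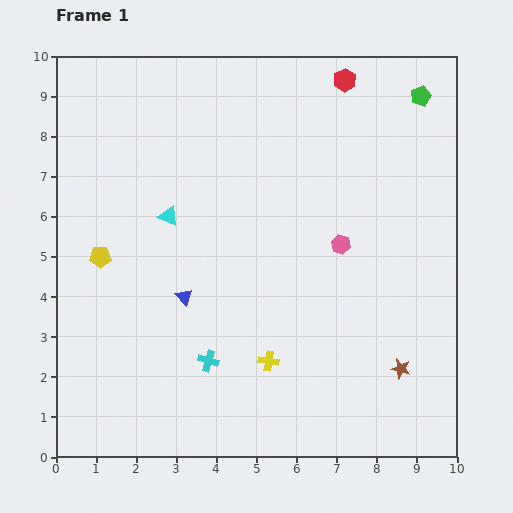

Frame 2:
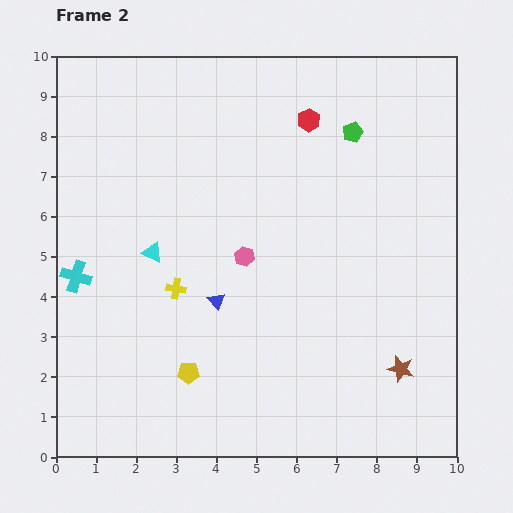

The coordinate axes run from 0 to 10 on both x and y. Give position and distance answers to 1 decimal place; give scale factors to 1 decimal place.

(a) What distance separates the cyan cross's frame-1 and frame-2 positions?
3.9

The cyan cross moved from (3.8, 2.4) to (0.5, 4.5), a distance of √(3.3² + 2.1²) ≈ 3.9.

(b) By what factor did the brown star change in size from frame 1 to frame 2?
1.4×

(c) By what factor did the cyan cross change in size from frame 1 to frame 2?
1.5×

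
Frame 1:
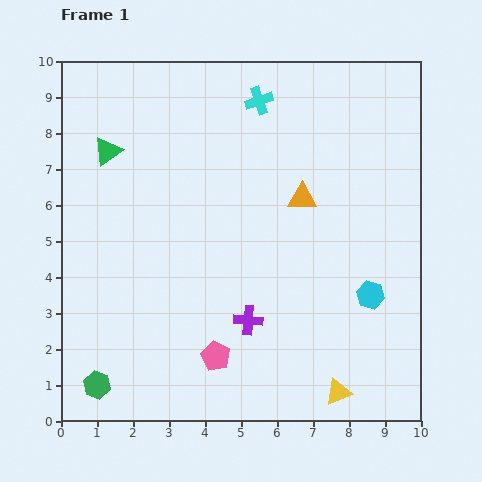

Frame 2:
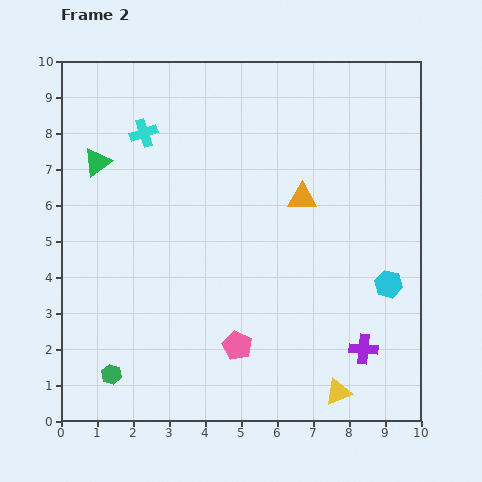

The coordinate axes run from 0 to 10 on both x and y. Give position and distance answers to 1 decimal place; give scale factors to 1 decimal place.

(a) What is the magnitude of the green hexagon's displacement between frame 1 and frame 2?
0.5

The green hexagon moved from (1.0, 1.0) to (1.4, 1.3), a distance of √(0.4² + 0.3²) ≈ 0.5.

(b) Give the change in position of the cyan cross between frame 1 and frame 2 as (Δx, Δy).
(-3.2, -0.9)

The cyan cross was at (5.5, 8.9) in frame 1 and (2.3, 8.0) in frame 2.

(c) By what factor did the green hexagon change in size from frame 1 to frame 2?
0.7×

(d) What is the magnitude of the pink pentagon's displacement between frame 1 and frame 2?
0.7

The pink pentagon moved from (4.3, 1.8) to (4.9, 2.1), a distance of √(0.6² + 0.3²) ≈ 0.7.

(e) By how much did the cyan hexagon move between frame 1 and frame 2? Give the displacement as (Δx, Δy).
(0.5, 0.3)

The cyan hexagon was at (8.6, 3.5) in frame 1 and (9.1, 3.8) in frame 2.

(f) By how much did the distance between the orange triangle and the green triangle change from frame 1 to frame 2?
+0.2

Distance in frame 1: 5.6. Distance in frame 2: 5.8.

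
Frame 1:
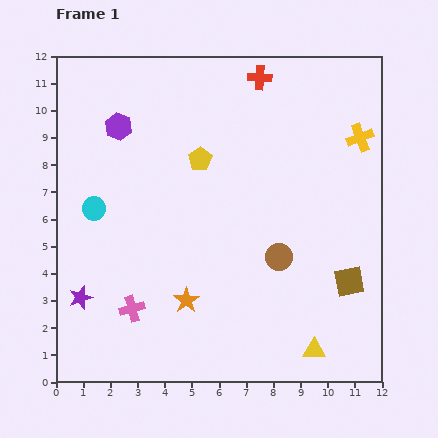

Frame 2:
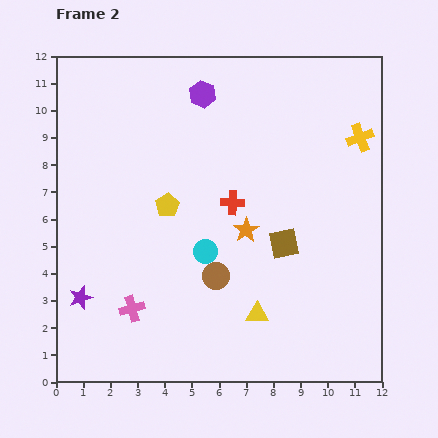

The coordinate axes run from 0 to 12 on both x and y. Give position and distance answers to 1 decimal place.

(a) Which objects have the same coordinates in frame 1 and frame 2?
the pink cross, the purple star, the yellow cross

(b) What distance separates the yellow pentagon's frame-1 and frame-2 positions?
2.1

The yellow pentagon moved from (5.3, 8.2) to (4.1, 6.5), a distance of √(1.2² + 1.7²) ≈ 2.1.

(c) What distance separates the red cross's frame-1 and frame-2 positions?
4.7

The red cross moved from (7.5, 11.2) to (6.5, 6.6), a distance of √(1.0² + 4.6²) ≈ 4.7.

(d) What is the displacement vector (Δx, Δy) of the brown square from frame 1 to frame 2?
(-2.4, 1.4)

The brown square was at (10.8, 3.7) in frame 1 and (8.4, 5.1) in frame 2.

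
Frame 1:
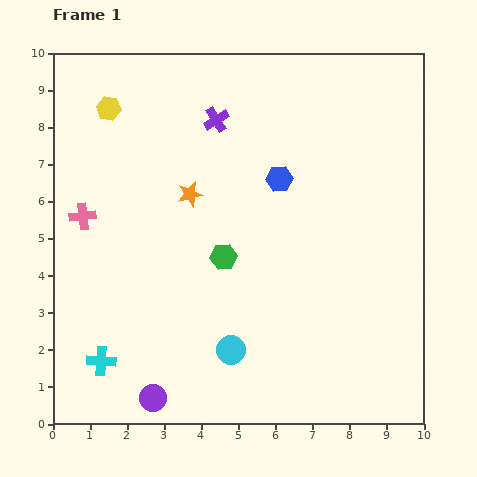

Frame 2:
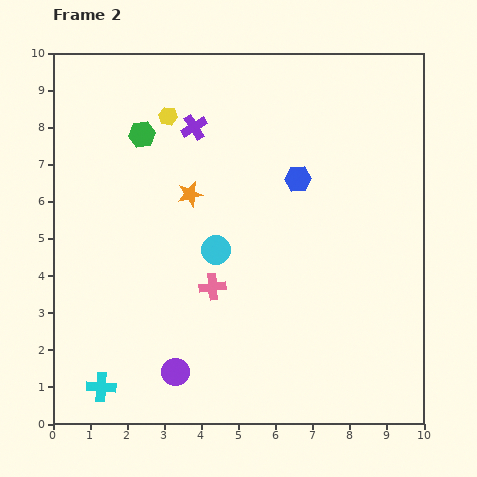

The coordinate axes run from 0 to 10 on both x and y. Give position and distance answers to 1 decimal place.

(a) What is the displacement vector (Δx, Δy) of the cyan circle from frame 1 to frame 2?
(-0.4, 2.7)

The cyan circle was at (4.8, 2.0) in frame 1 and (4.4, 4.7) in frame 2.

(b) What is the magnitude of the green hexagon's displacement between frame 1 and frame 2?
4.0

The green hexagon moved from (4.6, 4.5) to (2.4, 7.8), a distance of √(2.2² + 3.3²) ≈ 4.0.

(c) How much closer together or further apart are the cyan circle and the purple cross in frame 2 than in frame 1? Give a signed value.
-2.8

Distance in frame 1: 6.2. Distance in frame 2: 3.4.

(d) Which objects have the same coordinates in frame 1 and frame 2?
the orange star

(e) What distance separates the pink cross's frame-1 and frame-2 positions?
4.0

The pink cross moved from (0.8, 5.6) to (4.3, 3.7), a distance of √(3.5² + 1.9²) ≈ 4.0.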